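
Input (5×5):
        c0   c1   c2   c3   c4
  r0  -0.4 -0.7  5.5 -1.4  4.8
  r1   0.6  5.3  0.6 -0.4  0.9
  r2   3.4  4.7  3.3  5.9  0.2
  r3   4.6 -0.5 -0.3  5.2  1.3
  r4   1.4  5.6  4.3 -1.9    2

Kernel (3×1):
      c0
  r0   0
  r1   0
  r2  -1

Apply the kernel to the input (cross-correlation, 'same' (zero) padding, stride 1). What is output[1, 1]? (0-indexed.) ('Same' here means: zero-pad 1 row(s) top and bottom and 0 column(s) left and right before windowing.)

-4.7

The receptive field on the zero-padded input at this output position is [-0.7 / 5.3 / 4.7]. Elementwise product with the kernel and sum: 4.7·-1.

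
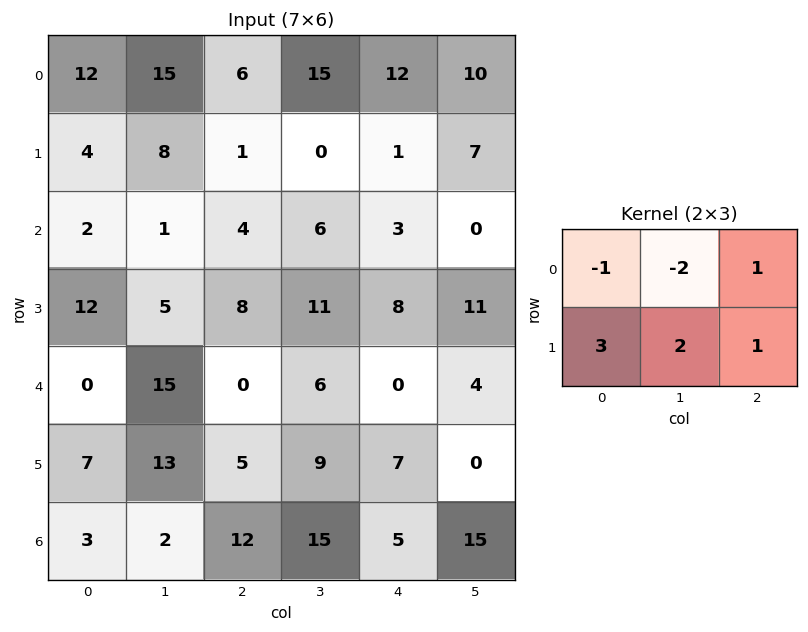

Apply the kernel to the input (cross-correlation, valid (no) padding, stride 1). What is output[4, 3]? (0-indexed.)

39

The receptive field on the input at this output position is [6 0 4 / 9 7 0]. Elementwise product with the kernel and sum: 6·-1 + 0·-2 + 4·1 + 9·3 + 7·2 + 0·1.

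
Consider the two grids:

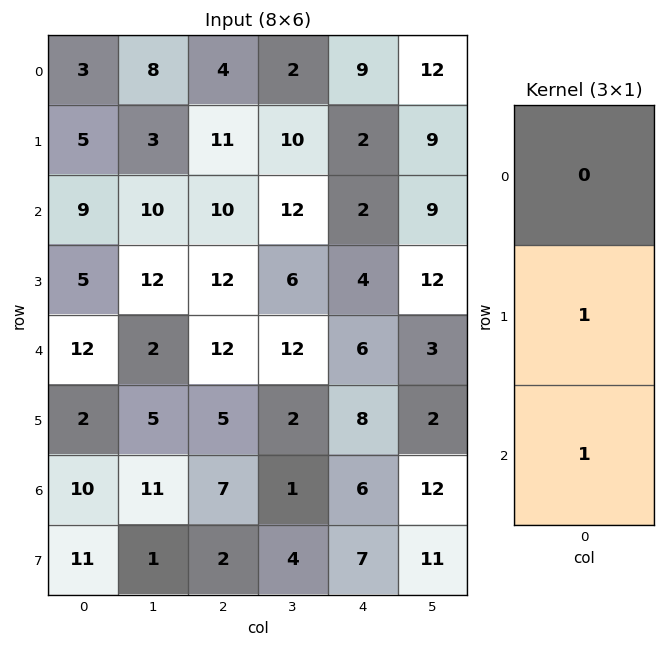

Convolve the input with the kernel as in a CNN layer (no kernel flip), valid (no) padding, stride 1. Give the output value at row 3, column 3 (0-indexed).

The receptive field on the input at this output position is [6 / 12 / 2]. Elementwise product with the kernel and sum: 12·1 + 2·1.

14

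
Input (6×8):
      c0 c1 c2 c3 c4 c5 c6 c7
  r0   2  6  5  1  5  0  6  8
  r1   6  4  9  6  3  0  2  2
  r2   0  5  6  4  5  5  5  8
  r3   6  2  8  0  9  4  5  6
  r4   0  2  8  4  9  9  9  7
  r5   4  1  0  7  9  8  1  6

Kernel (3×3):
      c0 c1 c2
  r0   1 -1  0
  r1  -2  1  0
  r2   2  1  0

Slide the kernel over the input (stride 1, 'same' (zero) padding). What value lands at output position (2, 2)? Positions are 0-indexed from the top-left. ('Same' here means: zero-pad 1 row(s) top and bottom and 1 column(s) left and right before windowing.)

3

The receptive field on the zero-padded input at this output position is [4 9 6 / 5 6 4 / 2 8 0]. Elementwise product with the kernel and sum: 4·1 + 9·-1 + 5·-2 + 6·1 + 2·2 + 8·1.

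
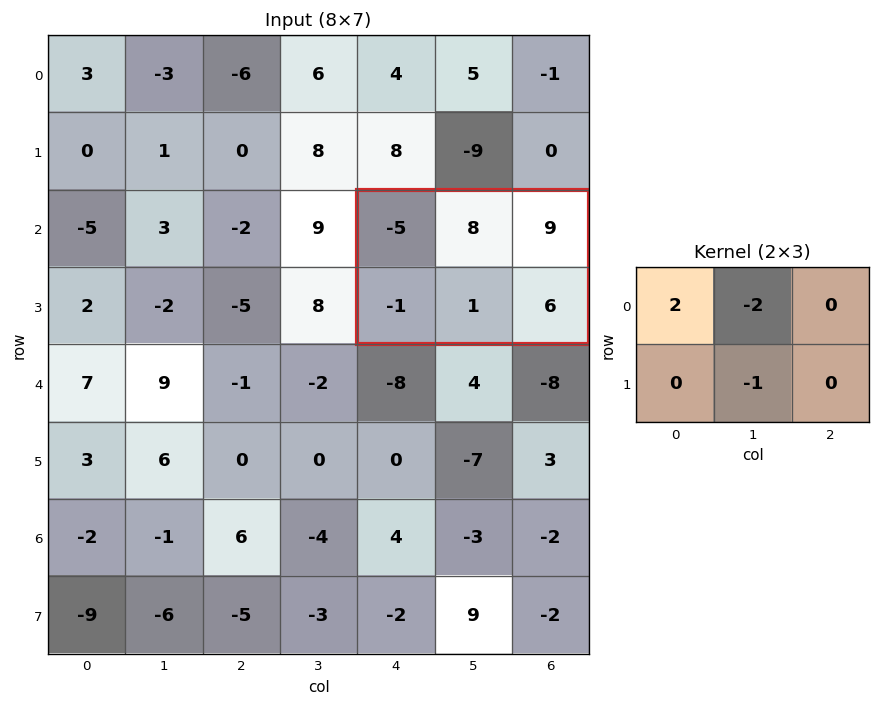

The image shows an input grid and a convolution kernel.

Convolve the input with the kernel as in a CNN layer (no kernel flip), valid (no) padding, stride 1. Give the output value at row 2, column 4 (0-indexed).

-27

The receptive field on the input at this output position is [-5 8 9 / -1 1 6]. Elementwise product with the kernel and sum: -5·2 + 8·-2 + 1·-1.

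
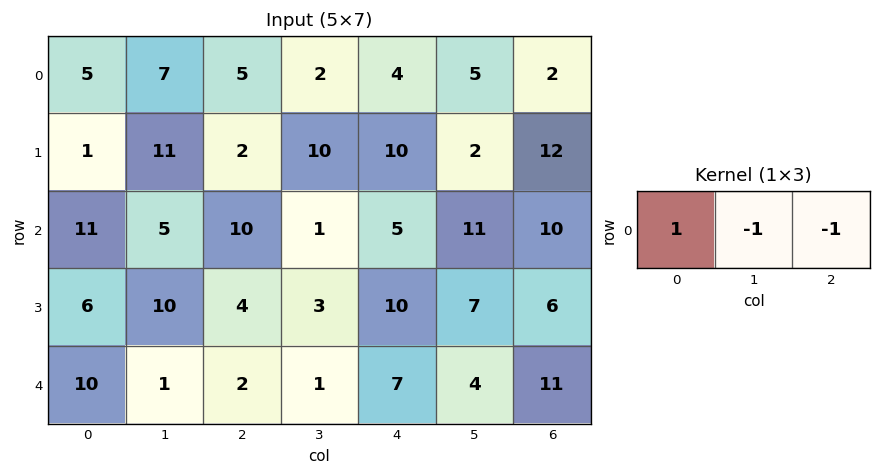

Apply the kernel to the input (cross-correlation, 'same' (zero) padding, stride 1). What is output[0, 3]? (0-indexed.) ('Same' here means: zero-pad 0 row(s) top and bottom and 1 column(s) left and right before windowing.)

The receptive field on the zero-padded input at this output position is [5 2 4]. Elementwise product with the kernel and sum: 5·1 + 2·-1 + 4·-1.

-1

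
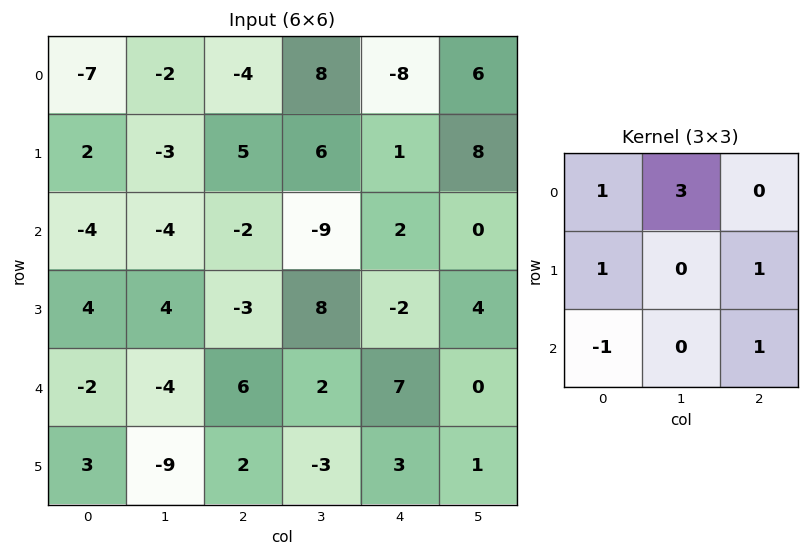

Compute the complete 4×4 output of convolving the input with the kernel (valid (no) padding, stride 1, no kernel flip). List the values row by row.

Output[0,0]: The receptive field on the input at this output position is [-7 -2 -4 / 2 -3 5 / -4 -4 -2]. Elementwise product with the kernel and sum: -7·1 + -2·3 + 2·1 + 5·1 + -4·-1 + -2·1.
Output[0,1]: The receptive field on the input at this output position is [-2 -4 8 / -3 5 6 / -4 -2 -9]. Elementwise product with the kernel and sum: -2·1 + -4·3 + -3·1 + 6·1 + -4·-1 + -9·1.

-4 -16 30 7
-20 3 24 -4
-7 8 -33 7
19 -1 35 8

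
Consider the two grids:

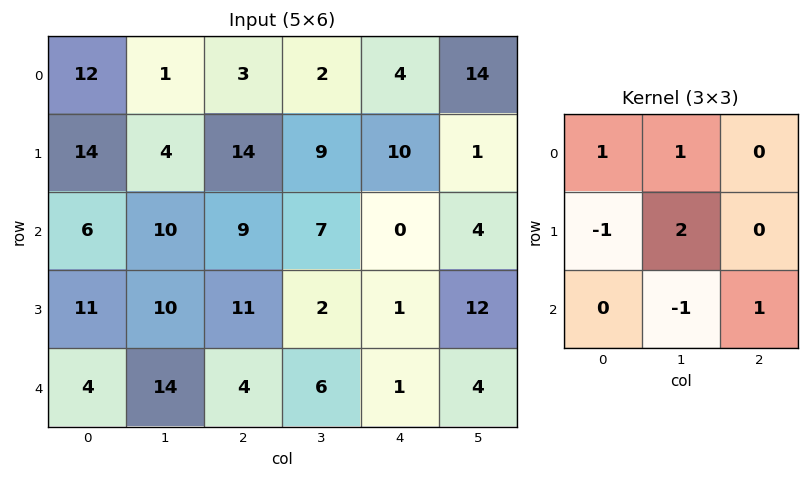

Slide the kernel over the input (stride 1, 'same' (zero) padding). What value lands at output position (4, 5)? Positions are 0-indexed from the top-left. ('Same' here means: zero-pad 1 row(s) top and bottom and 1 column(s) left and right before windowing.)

20

The receptive field on the zero-padded input at this output position is [1 12 0 / 1 4 0 / 0 0 0]. Elementwise product with the kernel and sum: 1·1 + 12·1 + 1·-1 + 4·2 + 0·-1 + 0·1.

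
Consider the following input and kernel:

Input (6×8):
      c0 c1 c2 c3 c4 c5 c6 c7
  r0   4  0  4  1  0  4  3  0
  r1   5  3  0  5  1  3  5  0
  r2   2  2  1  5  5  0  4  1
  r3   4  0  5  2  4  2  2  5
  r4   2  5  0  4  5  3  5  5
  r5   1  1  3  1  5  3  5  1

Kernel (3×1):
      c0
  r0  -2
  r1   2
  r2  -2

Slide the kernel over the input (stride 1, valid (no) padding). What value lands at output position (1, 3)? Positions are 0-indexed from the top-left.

-4

The receptive field on the input at this output position is [5 / 5 / 2]. Elementwise product with the kernel and sum: 5·-2 + 5·2 + 2·-2.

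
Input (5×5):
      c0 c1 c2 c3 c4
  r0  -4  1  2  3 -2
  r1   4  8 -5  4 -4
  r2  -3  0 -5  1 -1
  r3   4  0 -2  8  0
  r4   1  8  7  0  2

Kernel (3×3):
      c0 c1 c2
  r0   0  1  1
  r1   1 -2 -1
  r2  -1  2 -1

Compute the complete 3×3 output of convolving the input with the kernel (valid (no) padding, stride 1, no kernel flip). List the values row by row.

4 8 0
3 -4 12
9 -2 -27

Output[0,0]: The receptive field on the input at this output position is [-4 1 2 / 4 8 -5 / -3 0 -5]. Elementwise product with the kernel and sum: 1·1 + 2·1 + 4·1 + 8·-2 + -5·-1 + -3·-1 + 0·2 + -5·-1.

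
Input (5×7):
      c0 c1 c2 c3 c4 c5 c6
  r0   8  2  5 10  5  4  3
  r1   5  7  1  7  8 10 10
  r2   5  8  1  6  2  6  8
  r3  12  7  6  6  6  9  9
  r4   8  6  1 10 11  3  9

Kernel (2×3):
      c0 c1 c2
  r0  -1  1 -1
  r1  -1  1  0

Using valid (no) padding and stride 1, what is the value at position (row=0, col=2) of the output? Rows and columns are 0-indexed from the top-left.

6

The receptive field on the input at this output position is [5 10 5 / 1 7 8]. Elementwise product with the kernel and sum: 5·-1 + 10·1 + 5·-1 + 1·-1 + 7·1.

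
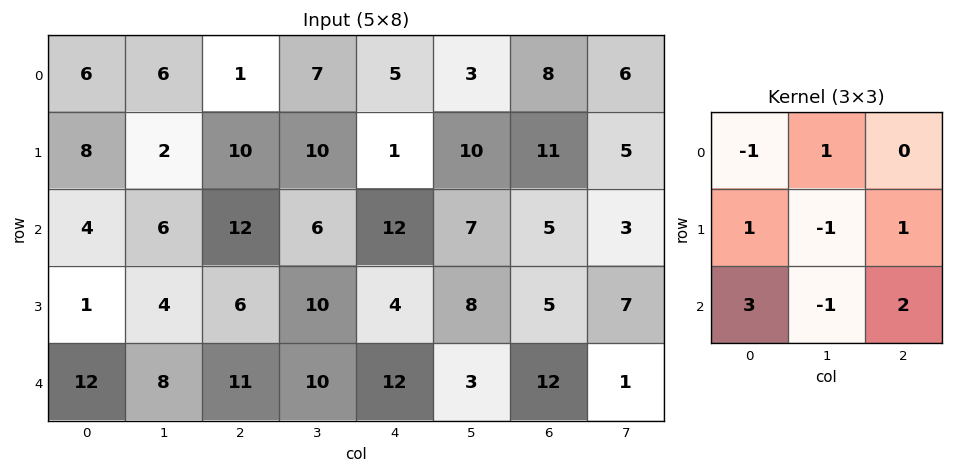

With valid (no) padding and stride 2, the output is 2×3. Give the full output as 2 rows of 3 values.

46 61 39
55 41 53

Output[0,0]: The receptive field on the input at this output position is [6 6 1 / 8 2 10 / 4 6 12]. Elementwise product with the kernel and sum: 6·-1 + 6·1 + 8·1 + 2·-1 + 10·1 + 4·3 + 6·-1 + 12·2.
Output[0,1]: The receptive field on the input at this output position is [1 7 5 / 10 10 1 / 12 6 12]. Elementwise product with the kernel and sum: 1·-1 + 7·1 + 10·1 + 10·-1 + 1·1 + 12·3 + 6·-1 + 12·2.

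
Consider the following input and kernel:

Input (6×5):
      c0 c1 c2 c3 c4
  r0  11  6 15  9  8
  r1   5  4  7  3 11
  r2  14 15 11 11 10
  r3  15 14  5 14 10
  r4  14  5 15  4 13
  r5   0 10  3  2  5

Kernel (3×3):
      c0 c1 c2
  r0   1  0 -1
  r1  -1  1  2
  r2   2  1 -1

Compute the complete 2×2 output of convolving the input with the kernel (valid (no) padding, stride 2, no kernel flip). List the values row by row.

41 48
30 51

Output[0,0]: The receptive field on the input at this output position is [11 6 15 / 5 4 7 / 14 15 11]. Elementwise product with the kernel and sum: 11·1 + 15·-1 + 5·-1 + 4·1 + 7·2 + 14·2 + 15·1 + 11·-1.
Output[0,1]: The receptive field on the input at this output position is [15 9 8 / 7 3 11 / 11 11 10]. Elementwise product with the kernel and sum: 15·1 + 8·-1 + 7·-1 + 3·1 + 11·2 + 11·2 + 11·1 + 10·-1.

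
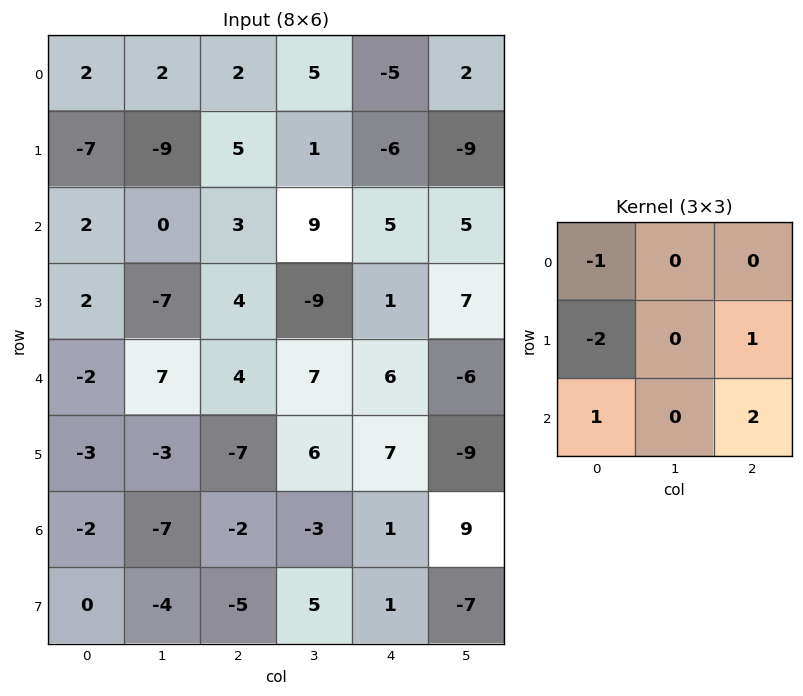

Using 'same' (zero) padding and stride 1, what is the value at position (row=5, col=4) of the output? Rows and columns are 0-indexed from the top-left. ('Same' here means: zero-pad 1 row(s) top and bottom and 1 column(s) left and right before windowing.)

The receptive field on the zero-padded input at this output position is [7 6 -6 / 6 7 -9 / -3 1 9]. Elementwise product with the kernel and sum: 7·-1 + 6·-2 + -9·1 + -3·1 + 9·2.

-13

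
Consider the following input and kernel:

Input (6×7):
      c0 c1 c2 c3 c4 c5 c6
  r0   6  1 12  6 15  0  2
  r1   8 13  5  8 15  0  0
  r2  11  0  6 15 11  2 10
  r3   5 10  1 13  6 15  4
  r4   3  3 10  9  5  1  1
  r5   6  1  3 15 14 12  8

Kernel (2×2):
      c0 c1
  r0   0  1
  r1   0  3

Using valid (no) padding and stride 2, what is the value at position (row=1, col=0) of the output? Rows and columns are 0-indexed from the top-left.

30

The receptive field on the input at this output position is [11 0 / 5 10]. Elementwise product with the kernel and sum: 0·1 + 10·3.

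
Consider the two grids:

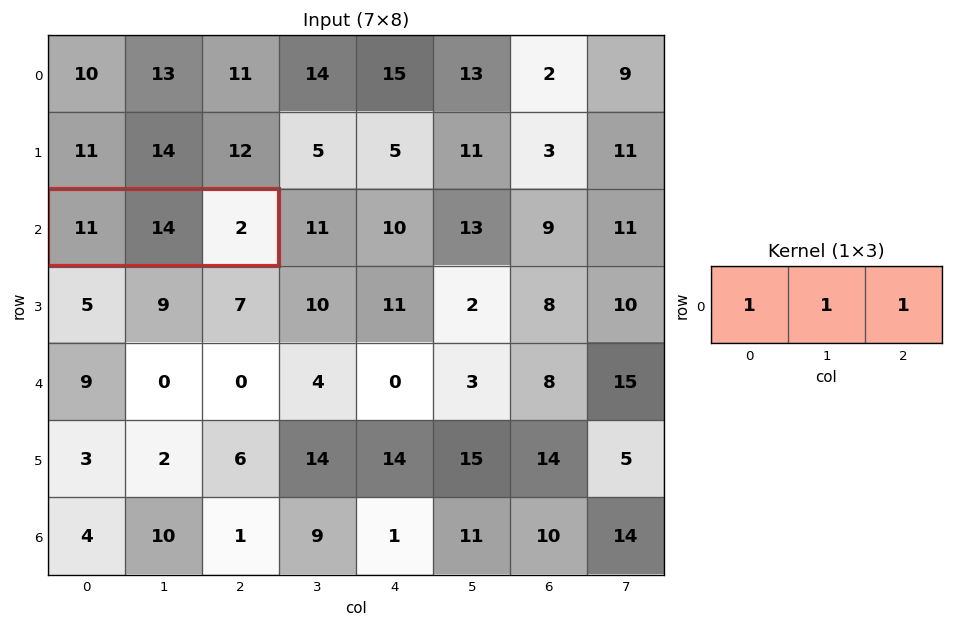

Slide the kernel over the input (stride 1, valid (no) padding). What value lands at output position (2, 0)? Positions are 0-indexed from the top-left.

27

The receptive field on the input at this output position is [11 14 2]. Elementwise product with the kernel and sum: 11·1 + 14·1 + 2·1.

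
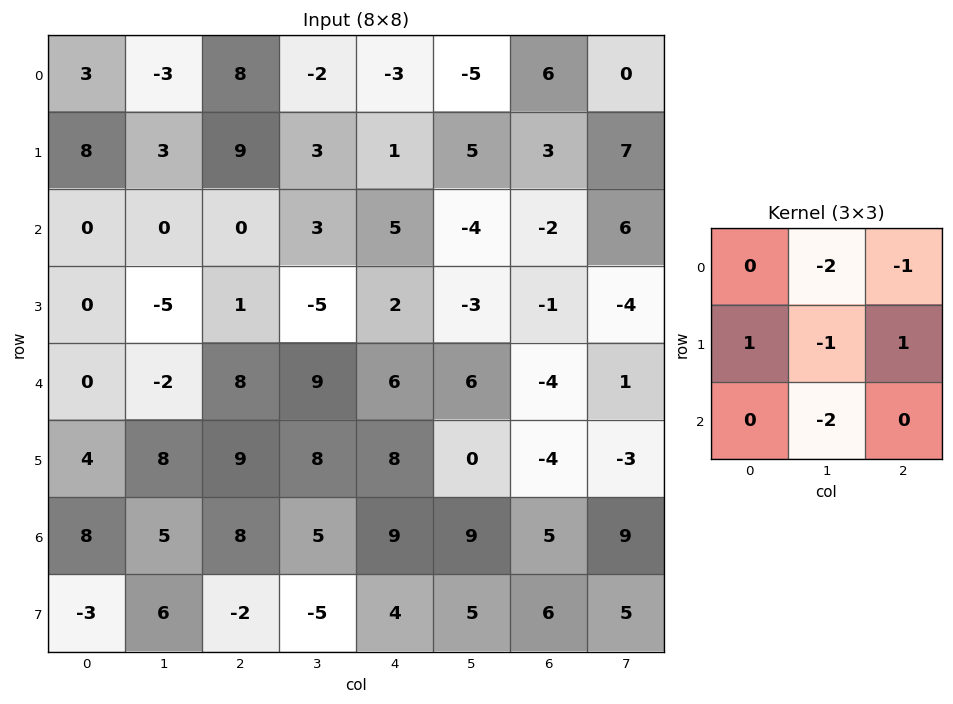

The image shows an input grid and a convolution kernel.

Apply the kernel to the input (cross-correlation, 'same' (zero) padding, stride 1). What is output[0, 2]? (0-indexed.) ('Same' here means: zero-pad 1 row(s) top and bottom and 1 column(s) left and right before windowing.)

-31

The receptive field on the zero-padded input at this output position is [0 0 0 / -3 8 -2 / 3 9 3]. Elementwise product with the kernel and sum: 0·-2 + 0·-1 + -3·1 + 8·-1 + -2·1 + 9·-2.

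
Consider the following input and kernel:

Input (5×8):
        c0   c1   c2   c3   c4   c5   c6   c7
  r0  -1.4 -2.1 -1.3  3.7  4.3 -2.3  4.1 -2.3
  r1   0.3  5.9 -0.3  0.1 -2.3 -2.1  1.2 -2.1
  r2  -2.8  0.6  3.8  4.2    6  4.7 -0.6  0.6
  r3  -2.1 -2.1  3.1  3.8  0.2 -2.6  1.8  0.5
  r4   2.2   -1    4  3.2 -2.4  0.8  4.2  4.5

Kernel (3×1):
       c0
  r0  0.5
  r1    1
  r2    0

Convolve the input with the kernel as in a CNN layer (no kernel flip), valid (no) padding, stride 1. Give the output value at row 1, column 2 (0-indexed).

3.65

The receptive field on the input at this output position is [-0.3 / 3.8 / 3.1]. Elementwise product with the kernel and sum: -0.3·0.5 + 3.8·1.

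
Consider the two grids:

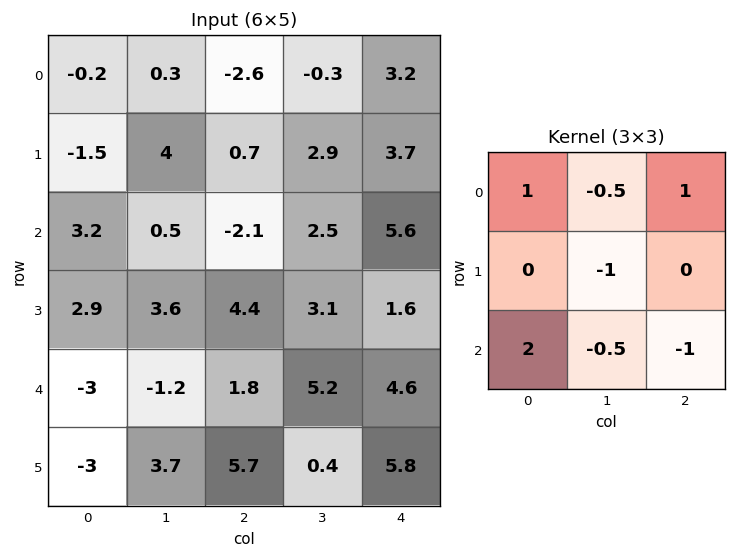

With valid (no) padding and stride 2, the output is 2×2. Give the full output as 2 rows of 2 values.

Output[0,0]: The receptive field on the input at this output position is [-0.2 0.3 -2.6 / -1.5 4 0.7 / 3.2 0.5 -2.1]. Elementwise product with the kernel and sum: -0.2·1 + 0.3·-0.5 + -2.6·1 + 4·-1 + 3.2·2 + 0.5·-0.5 + -2.1·-1.
Output[0,1]: The receptive field on the input at this output position is [-2.6 -0.3 3.2 / 0.7 2.9 3.7 / -2.1 2.5 5.6]. Elementwise product with the kernel and sum: -2.6·1 + -0.3·-0.5 + 3.2·1 + 2.9·-1 + -2.1·2 + 2.5·-0.5 + 5.6·-1.

1.3 -13.2
-9.95 -4.45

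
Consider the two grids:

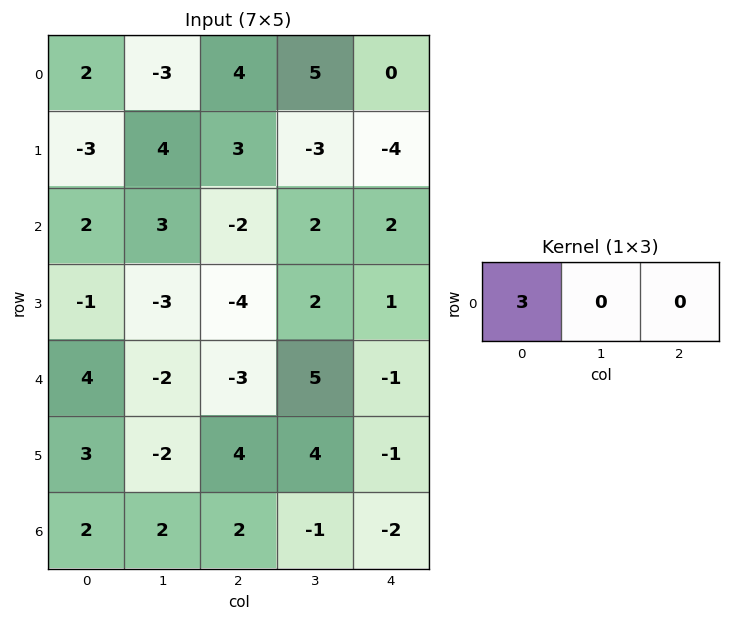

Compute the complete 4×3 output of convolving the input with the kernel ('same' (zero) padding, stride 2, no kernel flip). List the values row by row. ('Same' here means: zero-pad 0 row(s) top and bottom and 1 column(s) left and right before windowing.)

0 -9 15
0 9 6
0 -6 15
0 6 -3

Output[0,0]: The receptive field on the zero-padded input at this output position is [0 2 -3]. Elementwise product with the kernel and sum: 0·3.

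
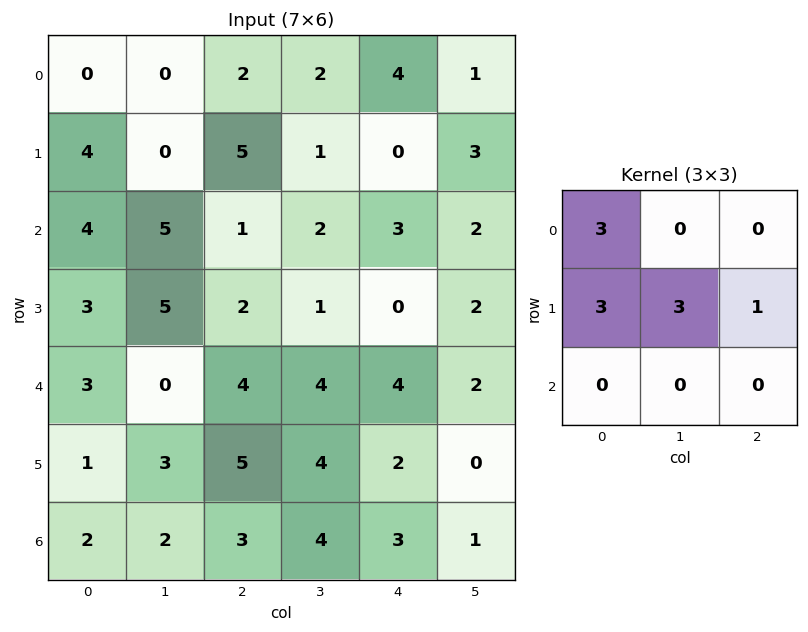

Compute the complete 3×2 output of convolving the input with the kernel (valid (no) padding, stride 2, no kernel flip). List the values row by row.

17 24
38 12
26 41

Output[0,0]: The receptive field on the input at this output position is [0 0 2 / 4 0 5 / 4 5 1]. Elementwise product with the kernel and sum: 0·3 + 4·3 + 0·3 + 5·1.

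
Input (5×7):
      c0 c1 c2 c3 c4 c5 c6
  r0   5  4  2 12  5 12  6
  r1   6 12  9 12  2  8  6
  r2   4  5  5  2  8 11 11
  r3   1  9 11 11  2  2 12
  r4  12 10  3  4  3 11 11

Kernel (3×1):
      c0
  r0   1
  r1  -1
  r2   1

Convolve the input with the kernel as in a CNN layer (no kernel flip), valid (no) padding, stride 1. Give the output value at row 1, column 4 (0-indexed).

-4

The receptive field on the input at this output position is [2 / 8 / 2]. Elementwise product with the kernel and sum: 2·1 + 8·-1 + 2·1.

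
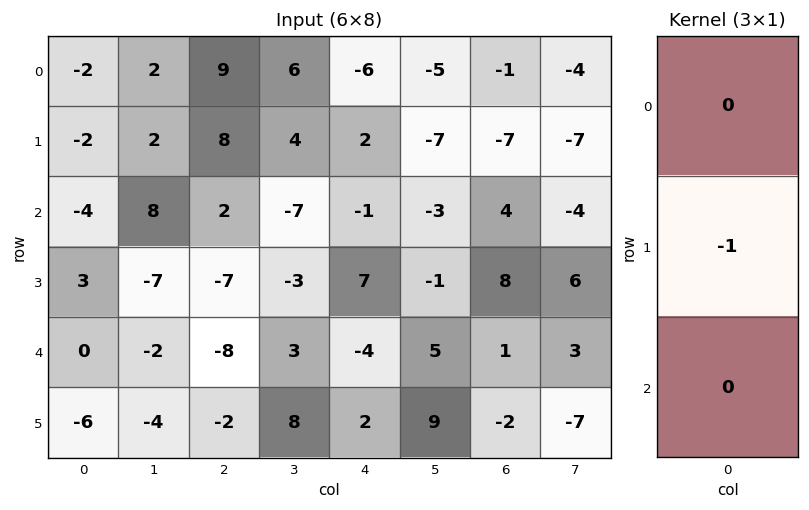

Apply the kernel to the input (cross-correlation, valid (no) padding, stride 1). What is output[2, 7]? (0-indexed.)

The receptive field on the input at this output position is [-4 / 6 / 3]. Elementwise product with the kernel and sum: 6·-1.

-6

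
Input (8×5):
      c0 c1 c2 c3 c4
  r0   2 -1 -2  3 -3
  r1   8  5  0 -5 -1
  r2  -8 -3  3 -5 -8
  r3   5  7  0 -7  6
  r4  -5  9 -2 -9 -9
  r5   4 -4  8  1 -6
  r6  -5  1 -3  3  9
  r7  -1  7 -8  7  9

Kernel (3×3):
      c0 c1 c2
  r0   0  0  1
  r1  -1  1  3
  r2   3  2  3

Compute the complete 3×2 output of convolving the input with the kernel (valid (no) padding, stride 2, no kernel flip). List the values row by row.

Output[0,0]: The receptive field on the input at this output position is [2 -1 -2 / 8 5 0 / -8 -3 3]. Elementwise product with the kernel and sum: -2·1 + 8·-1 + 5·1 + 0·3 + -8·3 + -3·2 + 3·3.
Output[0,1]: The receptive field on the input at this output position is [-2 3 -3 / 0 -5 -1 / 3 -5 -8]. Elementwise product with the kernel and sum: -3·1 + 0·-1 + -5·1 + -1·3 + 3·3 + -5·2 + -8·3.

-26 -36
2 -48
-8 -10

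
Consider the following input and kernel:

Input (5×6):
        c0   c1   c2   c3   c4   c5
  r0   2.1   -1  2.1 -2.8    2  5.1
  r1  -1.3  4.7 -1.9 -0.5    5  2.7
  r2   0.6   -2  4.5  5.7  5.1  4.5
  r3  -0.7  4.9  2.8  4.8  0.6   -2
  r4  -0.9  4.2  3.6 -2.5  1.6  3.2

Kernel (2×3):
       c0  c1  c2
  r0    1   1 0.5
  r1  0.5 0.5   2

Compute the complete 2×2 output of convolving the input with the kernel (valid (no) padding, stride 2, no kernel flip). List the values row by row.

0.05 9.1
8.55 17.75

Output[0,0]: The receptive field on the input at this output position is [2.1 -1 2.1 / -1.3 4.7 -1.9]. Elementwise product with the kernel and sum: 2.1·1 + -1·1 + 2.1·0.5 + -1.3·0.5 + 4.7·0.5 + -1.9·2.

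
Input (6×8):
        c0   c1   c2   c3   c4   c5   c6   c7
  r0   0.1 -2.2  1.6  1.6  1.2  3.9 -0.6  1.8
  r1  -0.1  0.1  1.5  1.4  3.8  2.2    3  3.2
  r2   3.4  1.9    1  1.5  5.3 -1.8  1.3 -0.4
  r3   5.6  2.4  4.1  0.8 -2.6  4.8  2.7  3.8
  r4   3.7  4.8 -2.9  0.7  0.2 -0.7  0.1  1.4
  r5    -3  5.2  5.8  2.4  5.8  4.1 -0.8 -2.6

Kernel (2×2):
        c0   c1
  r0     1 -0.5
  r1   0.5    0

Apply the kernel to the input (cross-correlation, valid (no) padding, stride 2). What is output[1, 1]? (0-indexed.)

The receptive field on the input at this output position is [1 1.5 / 4.1 0.8]. Elementwise product with the kernel and sum: 1·1 + 1.5·-0.5 + 4.1·0.5.

2.3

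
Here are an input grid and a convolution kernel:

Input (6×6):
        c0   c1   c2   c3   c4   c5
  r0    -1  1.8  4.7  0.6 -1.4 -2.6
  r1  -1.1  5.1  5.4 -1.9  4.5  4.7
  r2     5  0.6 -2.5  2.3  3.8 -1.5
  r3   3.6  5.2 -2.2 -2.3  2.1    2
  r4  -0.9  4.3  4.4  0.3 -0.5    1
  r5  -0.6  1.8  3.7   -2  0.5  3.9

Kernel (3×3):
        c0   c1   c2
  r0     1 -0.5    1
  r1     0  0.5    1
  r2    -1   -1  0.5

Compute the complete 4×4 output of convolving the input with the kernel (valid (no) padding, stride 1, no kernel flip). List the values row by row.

3.9 3.9 8.65 -1.2
-10.35 -2.6 21.35 2.15
1.4 -7.8 -3.85 2.65
6 0 -0.75 2.85

Output[0,0]: The receptive field on the input at this output position is [-1 1.8 4.7 / -1.1 5.1 5.4 / 5 0.6 -2.5]. Elementwise product with the kernel and sum: -1·1 + 1.8·-0.5 + 4.7·1 + 5.1·0.5 + 5.4·1 + 5·-1 + 0.6·-1 + -2.5·0.5.
Output[0,1]: The receptive field on the input at this output position is [1.8 4.7 0.6 / 5.1 5.4 -1.9 / 0.6 -2.5 2.3]. Elementwise product with the kernel and sum: 1.8·1 + 4.7·-0.5 + 0.6·1 + 5.4·0.5 + -1.9·1 + 0.6·-1 + -2.5·-1 + 2.3·0.5.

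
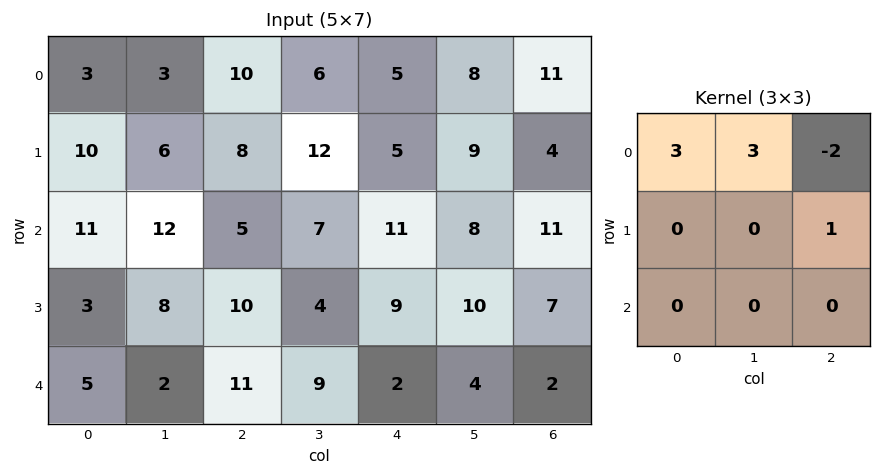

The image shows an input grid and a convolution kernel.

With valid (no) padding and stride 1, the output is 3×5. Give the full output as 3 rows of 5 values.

Output[0,0]: The receptive field on the input at this output position is [3 3 10 / 10 6 8 / 11 12 5]. Elementwise product with the kernel and sum: 3·3 + 3·3 + 10·-2 + 8·1.
Output[0,1]: The receptive field on the input at this output position is [3 10 6 / 6 8 12 / 12 5 7]. Elementwise product with the kernel and sum: 3·3 + 10·3 + 6·-2 + 12·1.

6 39 43 26 21
37 25 61 41 45
69 41 23 48 42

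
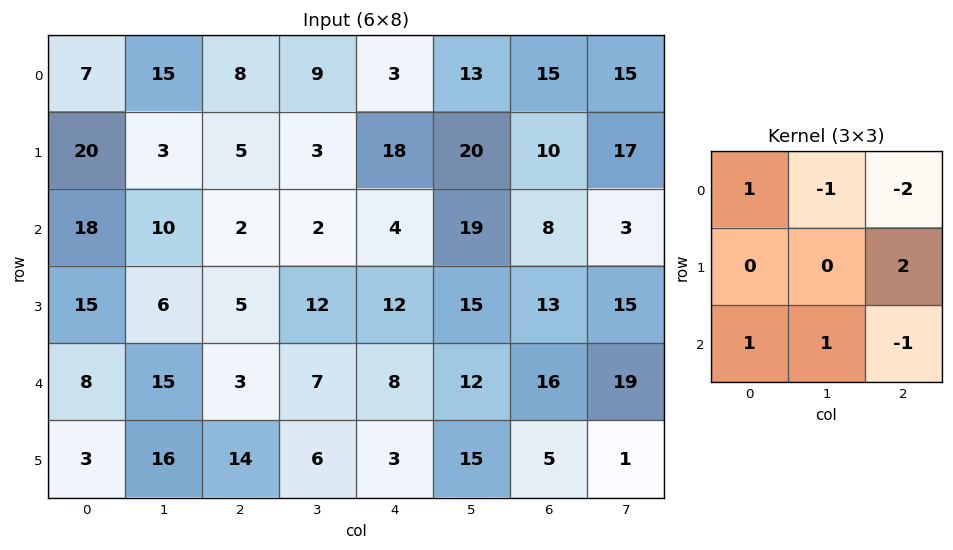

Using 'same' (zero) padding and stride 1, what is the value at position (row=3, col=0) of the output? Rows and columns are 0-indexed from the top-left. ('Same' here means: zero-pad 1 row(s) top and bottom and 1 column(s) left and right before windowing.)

-33

The receptive field on the zero-padded input at this output position is [0 18 10 / 0 15 6 / 0 8 15]. Elementwise product with the kernel and sum: 0·1 + 18·-1 + 10·-2 + 6·2 + 0·1 + 8·1 + 15·-1.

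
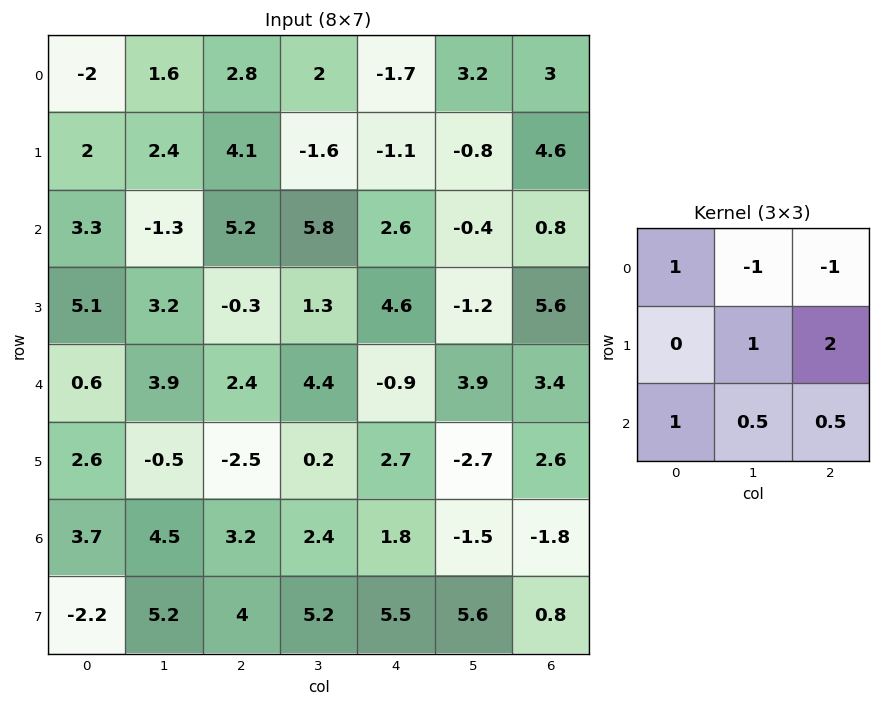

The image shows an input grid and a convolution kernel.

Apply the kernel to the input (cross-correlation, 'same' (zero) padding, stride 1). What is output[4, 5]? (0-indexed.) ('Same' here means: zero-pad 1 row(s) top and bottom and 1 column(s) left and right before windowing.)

The receptive field on the zero-padded input at this output position is [4.6 -1.2 5.6 / -0.9 3.9 3.4 / 2.7 -2.7 2.6]. Elementwise product with the kernel and sum: 4.6·1 + -1.2·-1 + 5.6·-1 + 3.9·1 + 3.4·2 + 2.7·1 + -2.7·0.5 + 2.6·0.5.

13.55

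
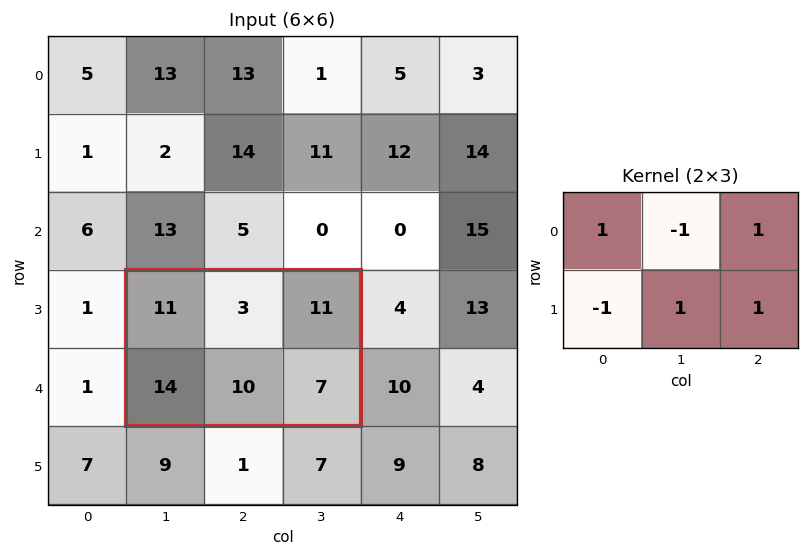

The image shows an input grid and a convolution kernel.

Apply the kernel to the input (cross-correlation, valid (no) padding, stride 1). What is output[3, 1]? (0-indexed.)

22

The receptive field on the input at this output position is [11 3 11 / 14 10 7]. Elementwise product with the kernel and sum: 11·1 + 3·-1 + 11·1 + 14·-1 + 10·1 + 7·1.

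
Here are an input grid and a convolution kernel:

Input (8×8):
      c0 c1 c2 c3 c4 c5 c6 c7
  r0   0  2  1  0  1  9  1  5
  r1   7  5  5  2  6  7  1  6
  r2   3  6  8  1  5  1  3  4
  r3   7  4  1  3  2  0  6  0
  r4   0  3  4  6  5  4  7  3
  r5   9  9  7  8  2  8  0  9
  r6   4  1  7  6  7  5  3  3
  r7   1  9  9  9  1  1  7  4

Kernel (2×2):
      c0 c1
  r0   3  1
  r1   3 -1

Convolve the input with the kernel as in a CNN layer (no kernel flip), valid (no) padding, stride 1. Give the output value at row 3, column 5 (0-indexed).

The receptive field on the input at this output position is [0 6 / 4 7]. Elementwise product with the kernel and sum: 0·3 + 6·1 + 4·3 + 7·-1.

11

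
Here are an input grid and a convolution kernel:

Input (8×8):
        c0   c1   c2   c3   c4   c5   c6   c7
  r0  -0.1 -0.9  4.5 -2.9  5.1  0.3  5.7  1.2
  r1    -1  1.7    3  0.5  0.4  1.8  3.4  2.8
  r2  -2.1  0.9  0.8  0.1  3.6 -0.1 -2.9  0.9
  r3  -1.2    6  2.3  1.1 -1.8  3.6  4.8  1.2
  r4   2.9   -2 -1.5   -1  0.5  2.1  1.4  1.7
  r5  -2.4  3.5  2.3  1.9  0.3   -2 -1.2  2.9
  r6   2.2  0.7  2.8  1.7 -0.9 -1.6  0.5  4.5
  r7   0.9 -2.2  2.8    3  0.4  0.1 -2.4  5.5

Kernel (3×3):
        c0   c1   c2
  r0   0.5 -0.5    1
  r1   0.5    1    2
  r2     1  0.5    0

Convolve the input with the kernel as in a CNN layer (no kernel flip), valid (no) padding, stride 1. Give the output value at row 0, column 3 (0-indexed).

The receptive field on the input at this output position is [-2.9 5.1 0.3 / 0.5 0.4 1.8 / 0.1 3.6 -0.1]. Elementwise product with the kernel and sum: -2.9·0.5 + 5.1·-0.5 + 0.3·1 + 0.5·0.5 + 0.4·1 + 1.8·2 + 0.1·1 + 3.6·0.5.

2.45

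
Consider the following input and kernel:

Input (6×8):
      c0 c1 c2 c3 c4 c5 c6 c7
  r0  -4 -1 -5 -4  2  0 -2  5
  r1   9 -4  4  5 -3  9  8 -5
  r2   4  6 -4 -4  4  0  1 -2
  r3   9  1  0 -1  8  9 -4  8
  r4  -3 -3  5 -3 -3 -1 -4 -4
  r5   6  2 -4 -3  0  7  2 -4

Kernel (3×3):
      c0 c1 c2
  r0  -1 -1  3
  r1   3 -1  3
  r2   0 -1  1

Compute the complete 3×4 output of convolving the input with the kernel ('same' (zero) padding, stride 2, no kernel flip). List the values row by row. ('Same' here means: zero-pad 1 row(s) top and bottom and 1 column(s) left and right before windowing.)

-12 -9 -2 4
-15 24 10 -27
-16 -26 18 2

Output[0,0]: The receptive field on the zero-padded input at this output position is [0 0 0 / 0 -4 -1 / 0 9 -4]. Elementwise product with the kernel and sum: 0·-1 + 0·-1 + 0·3 + 0·3 + -4·-1 + -1·3 + 9·-1 + -4·1.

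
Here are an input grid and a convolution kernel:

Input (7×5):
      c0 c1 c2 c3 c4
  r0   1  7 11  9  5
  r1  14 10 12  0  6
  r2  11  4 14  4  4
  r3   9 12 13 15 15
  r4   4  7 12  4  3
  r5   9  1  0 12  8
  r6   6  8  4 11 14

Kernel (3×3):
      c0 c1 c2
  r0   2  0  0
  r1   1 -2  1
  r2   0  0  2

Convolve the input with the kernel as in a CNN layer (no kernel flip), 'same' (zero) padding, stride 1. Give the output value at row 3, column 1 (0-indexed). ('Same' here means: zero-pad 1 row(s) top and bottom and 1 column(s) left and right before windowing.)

The receptive field on the zero-padded input at this output position is [11 4 14 / 9 12 13 / 4 7 12]. Elementwise product with the kernel and sum: 11·2 + 9·1 + 12·-2 + 13·1 + 12·2.

44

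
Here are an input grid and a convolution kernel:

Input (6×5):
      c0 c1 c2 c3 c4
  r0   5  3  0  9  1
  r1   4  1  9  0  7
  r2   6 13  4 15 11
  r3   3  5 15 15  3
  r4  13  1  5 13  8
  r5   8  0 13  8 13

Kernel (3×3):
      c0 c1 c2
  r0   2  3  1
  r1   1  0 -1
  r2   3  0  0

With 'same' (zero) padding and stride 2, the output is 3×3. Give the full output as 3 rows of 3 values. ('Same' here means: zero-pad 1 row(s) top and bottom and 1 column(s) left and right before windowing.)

Output[0,0]: The receptive field on the zero-padded input at this output position is [0 0 0 / 0 5 3 / 0 4 1]. Elementwise product with the kernel and sum: 0·2 + 0·3 + 0·1 + 0·1 + 3·-1 + 0·3.
Output[0,1]: The receptive field on the zero-padded input at this output position is [0 0 0 / 3 0 9 / 1 9 0]. Elementwise product with the kernel and sum: 0·2 + 0·3 + 0·1 + 3·1 + 9·-1 + 1·3.

-3 -3 9
0 42 81
13 58 76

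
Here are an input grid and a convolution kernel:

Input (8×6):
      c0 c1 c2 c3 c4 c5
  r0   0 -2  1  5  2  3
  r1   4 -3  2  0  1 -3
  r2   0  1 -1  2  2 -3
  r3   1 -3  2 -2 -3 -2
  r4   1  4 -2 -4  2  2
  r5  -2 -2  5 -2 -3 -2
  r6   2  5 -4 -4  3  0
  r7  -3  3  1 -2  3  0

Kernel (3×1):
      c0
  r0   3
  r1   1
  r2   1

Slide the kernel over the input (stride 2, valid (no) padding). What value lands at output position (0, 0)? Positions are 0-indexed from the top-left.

The receptive field on the input at this output position is [0 / 4 / 0]. Elementwise product with the kernel and sum: 0·3 + 4·1 + 0·1.

4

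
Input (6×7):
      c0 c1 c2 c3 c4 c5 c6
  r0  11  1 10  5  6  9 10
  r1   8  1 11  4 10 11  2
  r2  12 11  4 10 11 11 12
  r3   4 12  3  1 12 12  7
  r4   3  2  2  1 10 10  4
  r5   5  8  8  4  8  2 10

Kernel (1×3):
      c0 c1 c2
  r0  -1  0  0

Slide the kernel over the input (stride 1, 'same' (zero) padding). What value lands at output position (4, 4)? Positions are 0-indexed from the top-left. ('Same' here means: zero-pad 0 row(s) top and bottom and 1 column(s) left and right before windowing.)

-1

The receptive field on the zero-padded input at this output position is [1 10 10]. Elementwise product with the kernel and sum: 1·-1.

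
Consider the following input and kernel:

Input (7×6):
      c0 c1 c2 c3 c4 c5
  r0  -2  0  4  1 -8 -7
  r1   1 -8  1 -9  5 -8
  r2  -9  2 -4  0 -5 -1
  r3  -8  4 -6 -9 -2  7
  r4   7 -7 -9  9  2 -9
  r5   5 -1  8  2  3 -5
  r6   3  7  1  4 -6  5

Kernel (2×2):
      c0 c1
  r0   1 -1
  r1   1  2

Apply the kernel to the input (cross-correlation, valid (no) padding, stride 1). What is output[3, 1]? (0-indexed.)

-15

The receptive field on the input at this output position is [4 -6 / -7 -9]. Elementwise product with the kernel and sum: 4·1 + -6·-1 + -7·1 + -9·2.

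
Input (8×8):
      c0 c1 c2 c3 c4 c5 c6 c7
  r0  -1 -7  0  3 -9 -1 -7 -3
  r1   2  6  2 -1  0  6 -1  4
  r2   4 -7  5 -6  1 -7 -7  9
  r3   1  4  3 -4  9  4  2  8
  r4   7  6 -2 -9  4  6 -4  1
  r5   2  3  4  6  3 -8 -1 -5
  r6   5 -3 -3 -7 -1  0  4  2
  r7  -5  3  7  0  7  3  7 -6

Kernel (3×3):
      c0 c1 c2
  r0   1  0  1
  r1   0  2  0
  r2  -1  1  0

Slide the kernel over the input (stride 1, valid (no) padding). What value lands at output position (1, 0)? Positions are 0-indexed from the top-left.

The receptive field on the input at this output position is [2 6 2 / 4 -7 5 / 1 4 3]. Elementwise product with the kernel and sum: 2·1 + 2·1 + -7·2 + 1·-1 + 4·1.

-7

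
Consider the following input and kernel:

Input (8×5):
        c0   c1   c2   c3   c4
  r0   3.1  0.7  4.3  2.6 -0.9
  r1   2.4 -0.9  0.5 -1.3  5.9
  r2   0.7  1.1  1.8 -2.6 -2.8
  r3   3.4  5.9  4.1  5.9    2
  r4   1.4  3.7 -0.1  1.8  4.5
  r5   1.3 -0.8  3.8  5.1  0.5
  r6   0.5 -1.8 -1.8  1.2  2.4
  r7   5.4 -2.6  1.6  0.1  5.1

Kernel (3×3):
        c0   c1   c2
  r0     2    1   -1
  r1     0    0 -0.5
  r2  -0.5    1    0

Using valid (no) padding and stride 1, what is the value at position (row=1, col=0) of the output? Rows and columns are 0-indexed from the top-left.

6.7

The receptive field on the input at this output position is [2.4 -0.9 0.5 / 0.7 1.1 1.8 / 3.4 5.9 4.1]. Elementwise product with the kernel and sum: 2.4·2 + -0.9·1 + 0.5·-1 + 1.8·-0.5 + 3.4·-0.5 + 5.9·1.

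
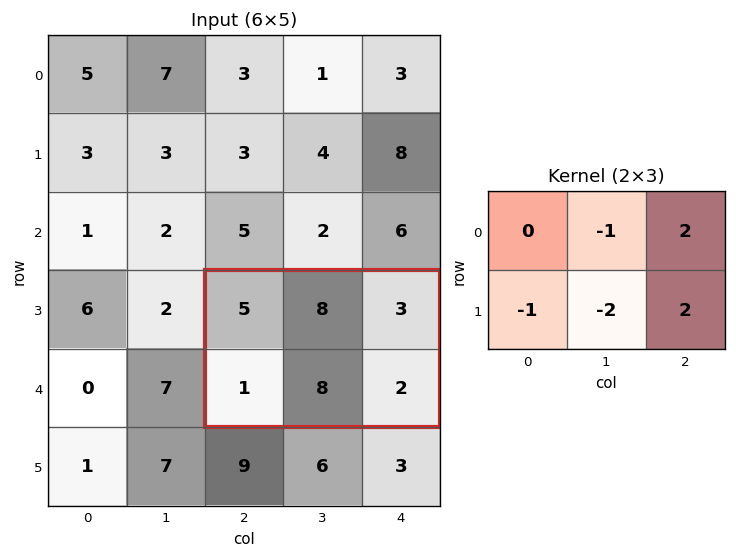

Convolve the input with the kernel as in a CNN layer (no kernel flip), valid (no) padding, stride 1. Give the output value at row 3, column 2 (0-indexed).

-15

The receptive field on the input at this output position is [5 8 3 / 1 8 2]. Elementwise product with the kernel and sum: 8·-1 + 3·2 + 1·-1 + 8·-2 + 2·2.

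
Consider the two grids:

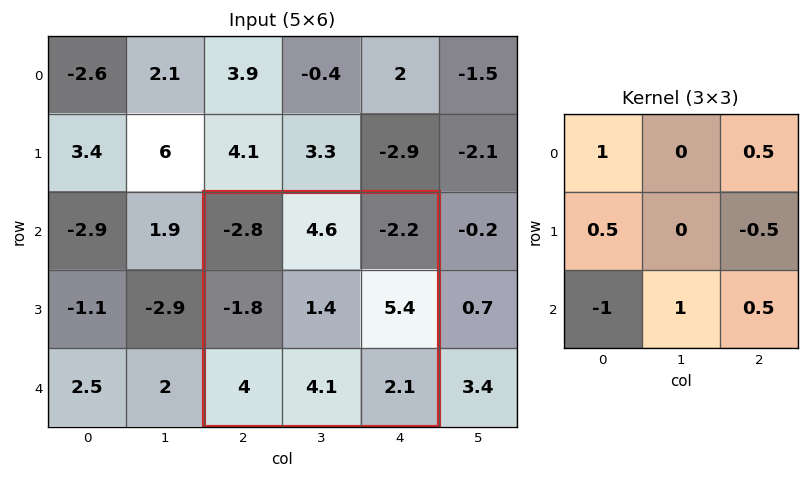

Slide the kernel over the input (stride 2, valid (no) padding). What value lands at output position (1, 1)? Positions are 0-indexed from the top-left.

-6.35

The receptive field on the input at this output position is [-2.8 4.6 -2.2 / -1.8 1.4 5.4 / 4 4.1 2.1]. Elementwise product with the kernel and sum: -2.8·1 + -2.2·0.5 + -1.8·0.5 + 5.4·-0.5 + 4·-1 + 4.1·1 + 2.1·0.5.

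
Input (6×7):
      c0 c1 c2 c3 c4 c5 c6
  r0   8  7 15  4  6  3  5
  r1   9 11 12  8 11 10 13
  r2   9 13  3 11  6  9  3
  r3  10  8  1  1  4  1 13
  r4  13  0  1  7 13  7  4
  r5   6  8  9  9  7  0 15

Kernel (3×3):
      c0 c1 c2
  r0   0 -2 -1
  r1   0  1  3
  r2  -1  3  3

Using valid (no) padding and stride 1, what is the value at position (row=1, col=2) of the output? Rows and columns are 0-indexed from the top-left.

The receptive field on the input at this output position is [12 8 11 / 3 11 6 / 1 1 4]. Elementwise product with the kernel and sum: 8·-2 + 11·-1 + 11·1 + 6·3 + 1·-1 + 1·3 + 4·3.

16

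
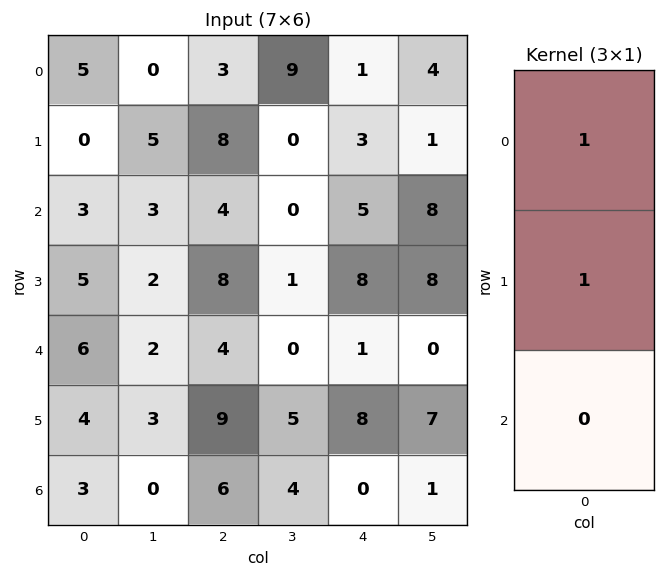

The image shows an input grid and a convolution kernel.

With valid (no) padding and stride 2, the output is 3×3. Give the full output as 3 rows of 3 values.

Output[0,0]: The receptive field on the input at this output position is [5 / 0 / 3]. Elementwise product with the kernel and sum: 5·1 + 0·1.

5 11 4
8 12 13
10 13 9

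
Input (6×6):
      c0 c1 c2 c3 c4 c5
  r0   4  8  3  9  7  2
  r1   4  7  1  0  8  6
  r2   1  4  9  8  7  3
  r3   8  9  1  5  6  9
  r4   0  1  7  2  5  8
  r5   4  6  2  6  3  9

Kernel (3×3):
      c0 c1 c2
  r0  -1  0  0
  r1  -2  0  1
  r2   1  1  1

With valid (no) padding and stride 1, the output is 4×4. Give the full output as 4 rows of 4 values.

Output[0,0]: The receptive field on the input at this output position is [4 8 3 / 4 7 1 / 1 4 9]. Elementwise product with the kernel and sum: 4·-1 + 4·-2 + 1·1 + 1·1 + 4·1 + 9·1.
Output[0,1]: The receptive field on the input at this output position is [8 3 9 / 7 1 0 / 4 9 8]. Elementwise product with the kernel and sum: 8·-1 + 7·-2 + 0·1 + 4·1 + 9·1 + 8·1.

3 -1 27 15
21 8 0 7
-8 -7 9 6
11 5 1 17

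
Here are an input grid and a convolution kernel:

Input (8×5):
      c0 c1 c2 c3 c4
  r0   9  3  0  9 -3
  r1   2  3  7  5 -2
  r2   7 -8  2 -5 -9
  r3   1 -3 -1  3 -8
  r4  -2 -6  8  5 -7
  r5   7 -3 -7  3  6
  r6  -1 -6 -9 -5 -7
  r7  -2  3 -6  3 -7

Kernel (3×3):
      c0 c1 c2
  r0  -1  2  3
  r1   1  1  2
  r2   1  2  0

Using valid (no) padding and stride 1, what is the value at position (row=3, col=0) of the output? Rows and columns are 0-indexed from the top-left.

The receptive field on the input at this output position is [1 -3 -1 / -2 -6 8 / 7 -3 -7]. Elementwise product with the kernel and sum: 1·-1 + -3·2 + -1·3 + -2·1 + -6·1 + 8·2 + 7·1 + -3·2.

-1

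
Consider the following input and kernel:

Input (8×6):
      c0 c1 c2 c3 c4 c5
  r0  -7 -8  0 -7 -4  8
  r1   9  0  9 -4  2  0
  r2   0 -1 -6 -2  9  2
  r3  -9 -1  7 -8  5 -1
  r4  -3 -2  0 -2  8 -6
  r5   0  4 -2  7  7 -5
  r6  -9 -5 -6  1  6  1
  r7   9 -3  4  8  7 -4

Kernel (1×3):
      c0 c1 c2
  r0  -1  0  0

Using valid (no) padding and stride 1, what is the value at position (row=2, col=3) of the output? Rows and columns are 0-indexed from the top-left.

The receptive field on the input at this output position is [-2 9 2]. Elementwise product with the kernel and sum: -2·-1.

2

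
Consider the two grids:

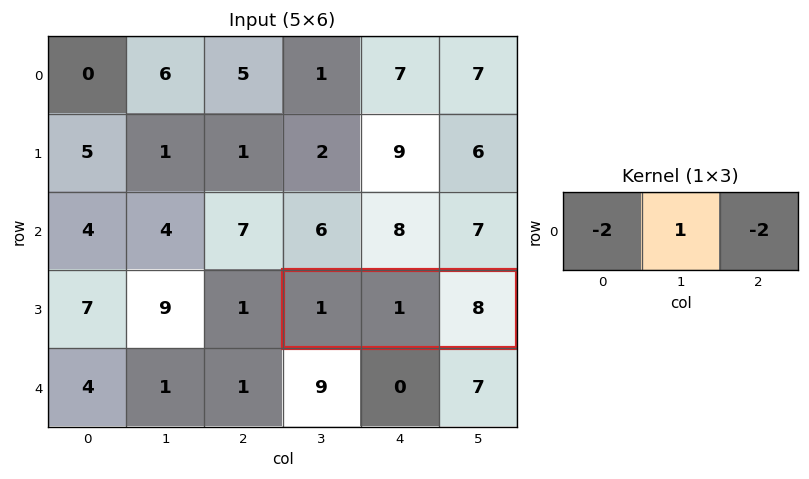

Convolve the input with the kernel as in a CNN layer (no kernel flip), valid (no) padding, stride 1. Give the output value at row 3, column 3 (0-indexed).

The receptive field on the input at this output position is [1 1 8]. Elementwise product with the kernel and sum: 1·-2 + 1·1 + 8·-2.

-17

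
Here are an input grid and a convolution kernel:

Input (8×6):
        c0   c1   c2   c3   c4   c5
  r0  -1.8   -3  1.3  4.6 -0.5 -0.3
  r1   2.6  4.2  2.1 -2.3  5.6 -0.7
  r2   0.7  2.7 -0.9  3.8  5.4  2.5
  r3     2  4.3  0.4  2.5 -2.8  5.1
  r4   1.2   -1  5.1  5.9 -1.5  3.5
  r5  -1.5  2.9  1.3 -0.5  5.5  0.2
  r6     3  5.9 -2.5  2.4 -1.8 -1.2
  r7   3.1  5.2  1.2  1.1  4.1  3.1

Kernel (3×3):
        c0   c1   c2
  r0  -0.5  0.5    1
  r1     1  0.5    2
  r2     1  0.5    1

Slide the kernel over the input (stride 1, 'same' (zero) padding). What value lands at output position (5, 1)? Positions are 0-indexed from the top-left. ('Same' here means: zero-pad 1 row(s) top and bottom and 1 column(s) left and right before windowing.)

10

The receptive field on the zero-padded input at this output position is [1.2 -1 5.1 / -1.5 2.9 1.3 / 3 5.9 -2.5]. Elementwise product with the kernel and sum: 1.2·-0.5 + -1·0.5 + 5.1·1 + -1.5·1 + 2.9·0.5 + 1.3·2 + 3·1 + 5.9·0.5 + -2.5·1.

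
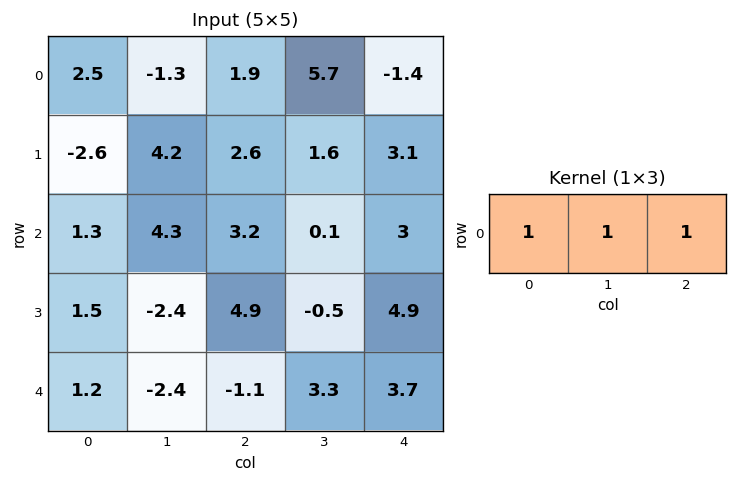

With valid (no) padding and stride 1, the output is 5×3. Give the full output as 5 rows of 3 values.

3.1 6.3 6.2
4.2 8.4 7.3
8.8 7.6 6.3
4 2 9.3
-2.3 -0.2 5.9

Output[0,0]: The receptive field on the input at this output position is [2.5 -1.3 1.9]. Elementwise product with the kernel and sum: 2.5·1 + -1.3·1 + 1.9·1.
Output[0,1]: The receptive field on the input at this output position is [-1.3 1.9 5.7]. Elementwise product with the kernel and sum: -1.3·1 + 1.9·1 + 5.7·1.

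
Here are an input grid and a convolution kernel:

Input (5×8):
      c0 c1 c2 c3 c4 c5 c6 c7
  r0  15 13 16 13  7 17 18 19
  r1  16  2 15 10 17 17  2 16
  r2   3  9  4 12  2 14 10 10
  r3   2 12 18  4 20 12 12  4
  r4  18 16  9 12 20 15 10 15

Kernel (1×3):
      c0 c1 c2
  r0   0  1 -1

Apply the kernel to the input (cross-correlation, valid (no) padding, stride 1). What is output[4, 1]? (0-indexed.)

-3

The receptive field on the input at this output position is [16 9 12]. Elementwise product with the kernel and sum: 9·1 + 12·-1.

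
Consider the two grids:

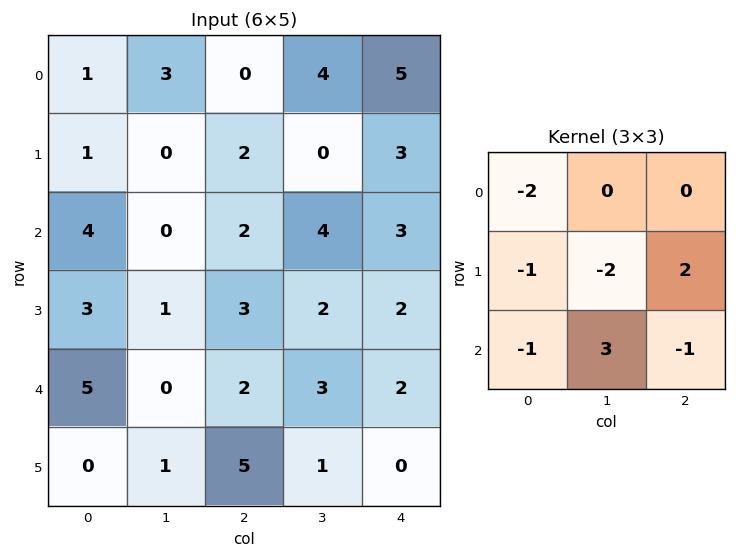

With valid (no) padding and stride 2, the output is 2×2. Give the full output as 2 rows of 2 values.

Output[0,0]: The receptive field on the input at this output position is [1 3 0 / 1 0 2 / 4 0 2]. Elementwise product with the kernel and sum: 1·-2 + 1·-1 + 0·-2 + 2·2 + 4·-1 + 0·3 + 2·-1.
Output[0,1]: The receptive field on the input at this output position is [0 4 5 / 2 0 3 / 2 4 3]. Elementwise product with the kernel and sum: 0·-2 + 2·-1 + 0·-2 + 3·2 + 2·-1 + 4·3 + 3·-1.

-5 11
-14 -2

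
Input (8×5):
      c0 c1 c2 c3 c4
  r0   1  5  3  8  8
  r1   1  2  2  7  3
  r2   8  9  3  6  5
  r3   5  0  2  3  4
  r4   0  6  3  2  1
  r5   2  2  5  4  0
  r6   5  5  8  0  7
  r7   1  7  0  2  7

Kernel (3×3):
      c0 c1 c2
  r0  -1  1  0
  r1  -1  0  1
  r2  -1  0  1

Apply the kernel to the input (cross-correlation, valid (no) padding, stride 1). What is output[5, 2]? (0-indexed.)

5

The receptive field on the input at this output position is [5 4 0 / 8 0 7 / 0 2 7]. Elementwise product with the kernel and sum: 5·-1 + 4·1 + 8·-1 + 7·1 + 0·-1 + 7·1.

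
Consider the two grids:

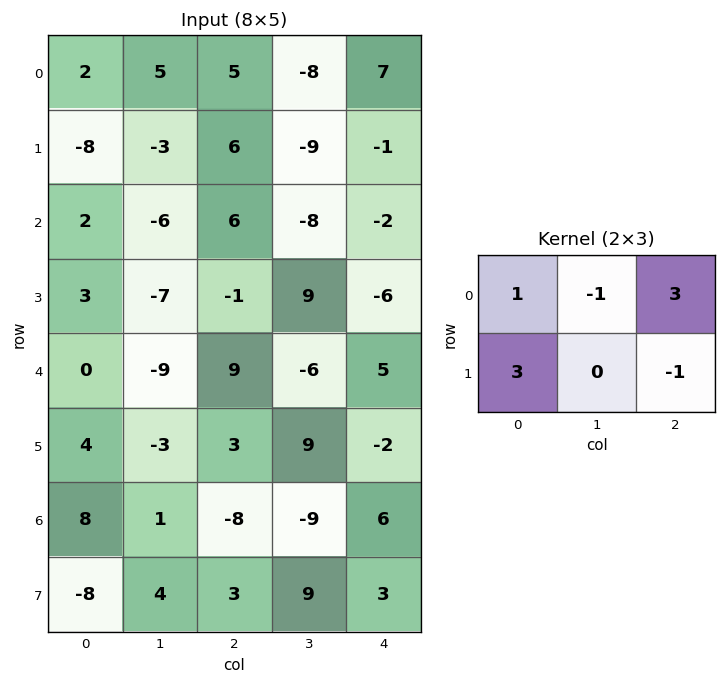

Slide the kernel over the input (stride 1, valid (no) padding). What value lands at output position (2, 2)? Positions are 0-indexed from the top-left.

11

The receptive field on the input at this output position is [6 -8 -2 / -1 9 -6]. Elementwise product with the kernel and sum: 6·1 + -8·-1 + -2·3 + -1·3 + -6·-1.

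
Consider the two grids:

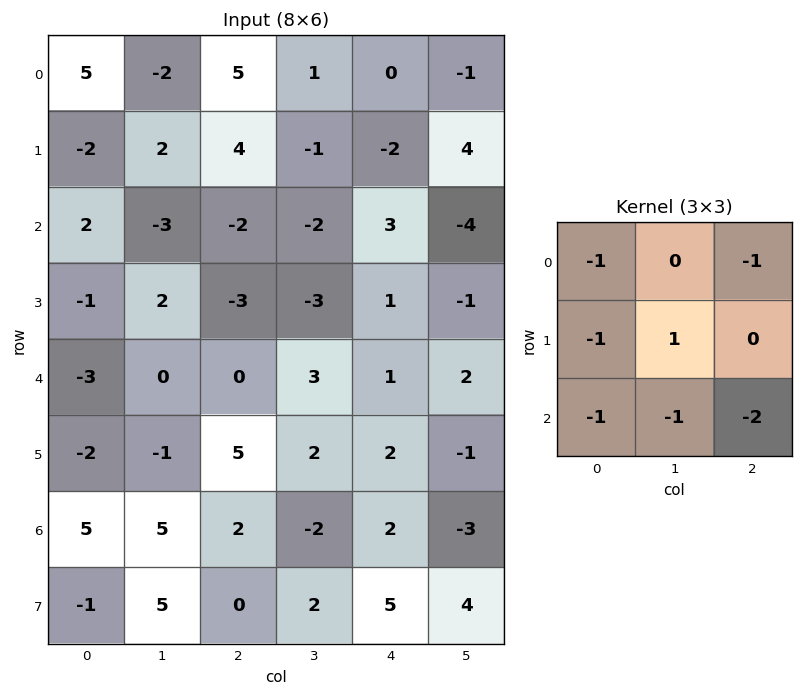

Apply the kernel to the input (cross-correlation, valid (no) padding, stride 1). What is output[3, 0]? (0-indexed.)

The receptive field on the input at this output position is [-1 2 -3 / -3 0 0 / -2 -1 5]. Elementwise product with the kernel and sum: -1·-1 + -3·-1 + -3·-1 + 0·1 + -2·-1 + -1·-1 + 5·-2.

0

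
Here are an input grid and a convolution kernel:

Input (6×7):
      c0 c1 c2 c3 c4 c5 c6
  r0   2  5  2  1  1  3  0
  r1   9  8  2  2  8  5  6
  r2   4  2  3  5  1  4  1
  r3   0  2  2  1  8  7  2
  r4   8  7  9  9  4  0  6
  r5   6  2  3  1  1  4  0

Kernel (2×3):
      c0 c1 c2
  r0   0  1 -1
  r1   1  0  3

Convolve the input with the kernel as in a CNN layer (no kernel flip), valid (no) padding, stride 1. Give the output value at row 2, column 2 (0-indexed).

The receptive field on the input at this output position is [3 5 1 / 2 1 8]. Elementwise product with the kernel and sum: 5·1 + 1·-1 + 2·1 + 8·3.

30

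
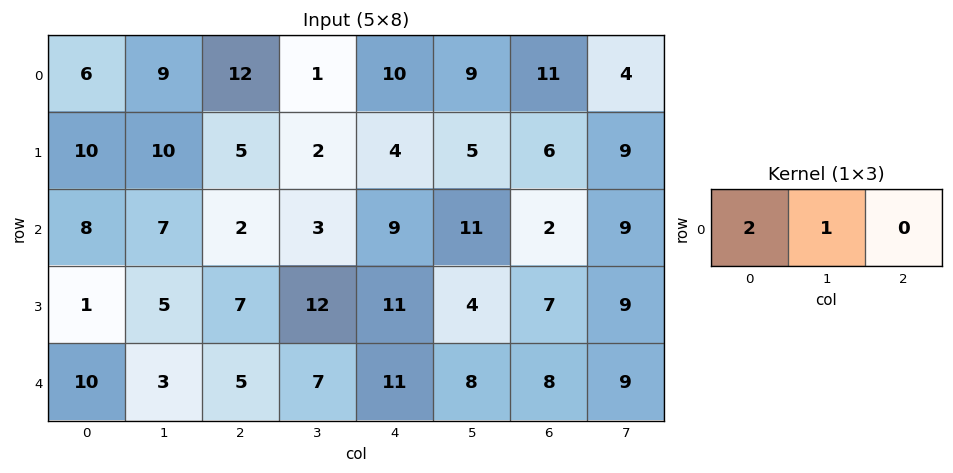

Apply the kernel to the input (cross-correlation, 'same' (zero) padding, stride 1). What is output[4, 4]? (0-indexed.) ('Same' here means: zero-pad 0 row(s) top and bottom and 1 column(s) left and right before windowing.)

The receptive field on the zero-padded input at this output position is [7 11 8]. Elementwise product with the kernel and sum: 7·2 + 11·1.

25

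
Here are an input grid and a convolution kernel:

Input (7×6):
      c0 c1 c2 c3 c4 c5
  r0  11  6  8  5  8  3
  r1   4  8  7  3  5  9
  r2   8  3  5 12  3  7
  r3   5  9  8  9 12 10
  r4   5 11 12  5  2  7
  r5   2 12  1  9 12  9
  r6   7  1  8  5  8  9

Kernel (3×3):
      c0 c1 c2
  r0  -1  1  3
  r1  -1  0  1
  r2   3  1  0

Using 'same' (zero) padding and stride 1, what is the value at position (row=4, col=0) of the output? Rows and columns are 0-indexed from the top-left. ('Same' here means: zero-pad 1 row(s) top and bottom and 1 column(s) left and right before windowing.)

45

The receptive field on the zero-padded input at this output position is [0 5 9 / 0 5 11 / 0 2 12]. Elementwise product with the kernel and sum: 0·-1 + 5·1 + 9·3 + 0·-1 + 11·1 + 0·3 + 2·1.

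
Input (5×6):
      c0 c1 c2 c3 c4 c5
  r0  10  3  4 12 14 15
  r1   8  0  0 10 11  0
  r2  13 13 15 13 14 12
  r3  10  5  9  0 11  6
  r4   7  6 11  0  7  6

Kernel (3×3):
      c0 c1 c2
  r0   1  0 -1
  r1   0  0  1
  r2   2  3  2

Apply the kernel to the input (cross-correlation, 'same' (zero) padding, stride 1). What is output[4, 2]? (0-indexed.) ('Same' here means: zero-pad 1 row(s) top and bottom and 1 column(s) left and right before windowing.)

5

The receptive field on the zero-padded input at this output position is [5 9 0 / 6 11 0 / 0 0 0]. Elementwise product with the kernel and sum: 5·1 + 0·-1 + 0·1 + 0·2 + 0·3 + 0·2.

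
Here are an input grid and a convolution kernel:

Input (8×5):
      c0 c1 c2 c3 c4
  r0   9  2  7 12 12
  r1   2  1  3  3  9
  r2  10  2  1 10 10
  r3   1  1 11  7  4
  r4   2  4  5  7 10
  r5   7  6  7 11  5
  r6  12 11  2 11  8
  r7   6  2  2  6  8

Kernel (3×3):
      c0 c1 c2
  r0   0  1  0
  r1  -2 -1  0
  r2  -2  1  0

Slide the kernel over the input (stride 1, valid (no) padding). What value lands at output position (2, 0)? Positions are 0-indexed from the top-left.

-1

The receptive field on the input at this output position is [10 2 1 / 1 1 11 / 2 4 5]. Elementwise product with the kernel and sum: 2·1 + 1·-2 + 1·-1 + 2·-2 + 4·1.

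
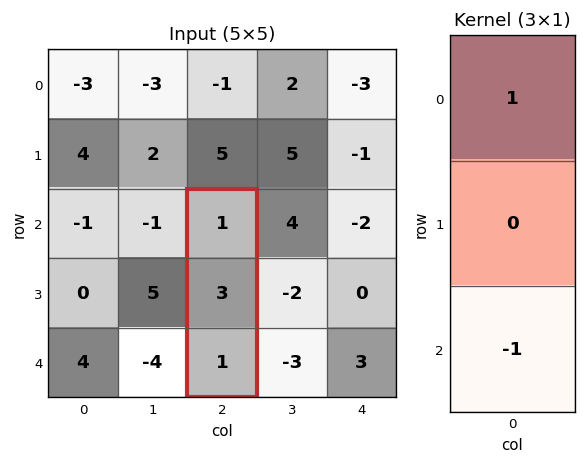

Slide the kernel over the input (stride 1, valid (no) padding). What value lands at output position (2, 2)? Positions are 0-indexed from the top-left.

The receptive field on the input at this output position is [1 / 3 / 1]. Elementwise product with the kernel and sum: 1·1 + 1·-1.

0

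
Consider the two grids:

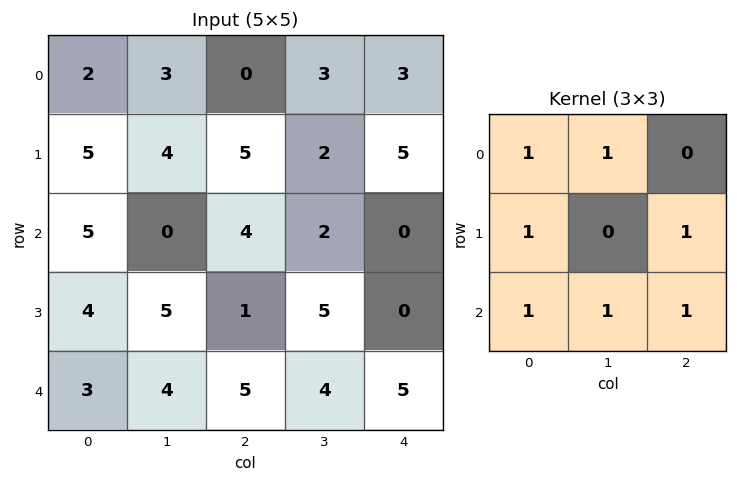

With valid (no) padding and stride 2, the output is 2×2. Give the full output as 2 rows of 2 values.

Output[0,0]: The receptive field on the input at this output position is [2 3 0 / 5 4 5 / 5 0 4]. Elementwise product with the kernel and sum: 2·1 + 3·1 + 5·1 + 5·1 + 5·1 + 0·1 + 4·1.
Output[0,1]: The receptive field on the input at this output position is [0 3 3 / 5 2 5 / 4 2 0]. Elementwise product with the kernel and sum: 0·1 + 3·1 + 5·1 + 5·1 + 4·1 + 2·1 + 0·1.

24 19
22 21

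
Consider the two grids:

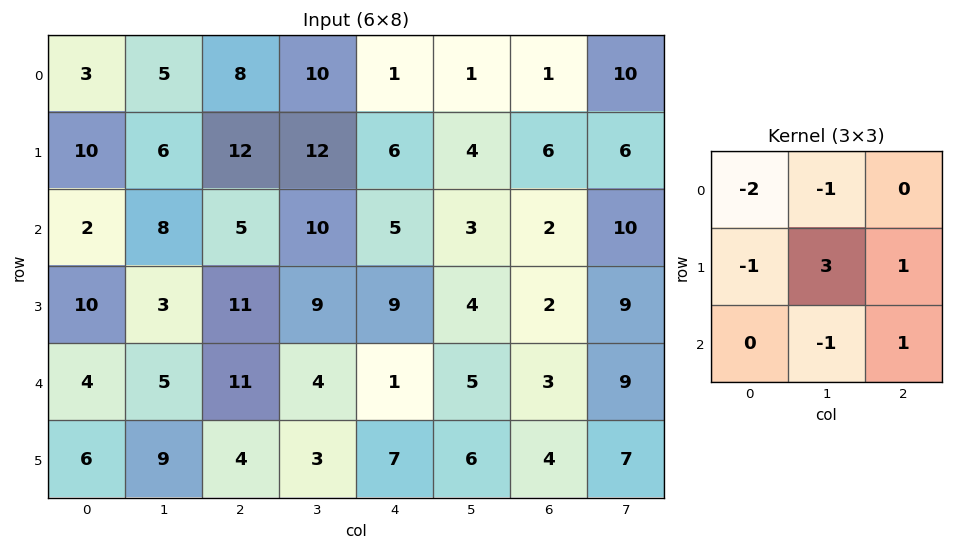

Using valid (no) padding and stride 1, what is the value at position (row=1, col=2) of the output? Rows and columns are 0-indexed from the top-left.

The receptive field on the input at this output position is [12 12 6 / 5 10 5 / 11 9 9]. Elementwise product with the kernel and sum: 12·-2 + 12·-1 + 5·-1 + 10·3 + 5·1 + 9·-1 + 9·1.

-6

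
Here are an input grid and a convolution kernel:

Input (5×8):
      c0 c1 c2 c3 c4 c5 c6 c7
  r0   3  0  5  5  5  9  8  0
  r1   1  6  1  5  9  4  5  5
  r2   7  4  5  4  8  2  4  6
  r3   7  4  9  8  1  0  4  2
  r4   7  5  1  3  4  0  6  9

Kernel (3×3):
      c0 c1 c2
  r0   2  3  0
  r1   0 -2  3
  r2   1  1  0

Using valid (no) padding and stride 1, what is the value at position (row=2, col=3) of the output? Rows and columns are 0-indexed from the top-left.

The receptive field on the input at this output position is [4 8 2 / 8 1 0 / 3 4 0]. Elementwise product with the kernel and sum: 4·2 + 8·3 + 1·-2 + 0·3 + 3·1 + 4·1.

37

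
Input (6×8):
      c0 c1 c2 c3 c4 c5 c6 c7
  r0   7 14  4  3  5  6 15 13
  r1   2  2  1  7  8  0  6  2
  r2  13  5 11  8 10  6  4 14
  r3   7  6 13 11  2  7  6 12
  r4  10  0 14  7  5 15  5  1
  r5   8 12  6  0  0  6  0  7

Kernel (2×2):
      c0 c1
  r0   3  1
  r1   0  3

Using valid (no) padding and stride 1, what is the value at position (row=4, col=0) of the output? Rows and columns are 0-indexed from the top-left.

The receptive field on the input at this output position is [10 0 / 8 12]. Elementwise product with the kernel and sum: 10·3 + 0·1 + 12·3.

66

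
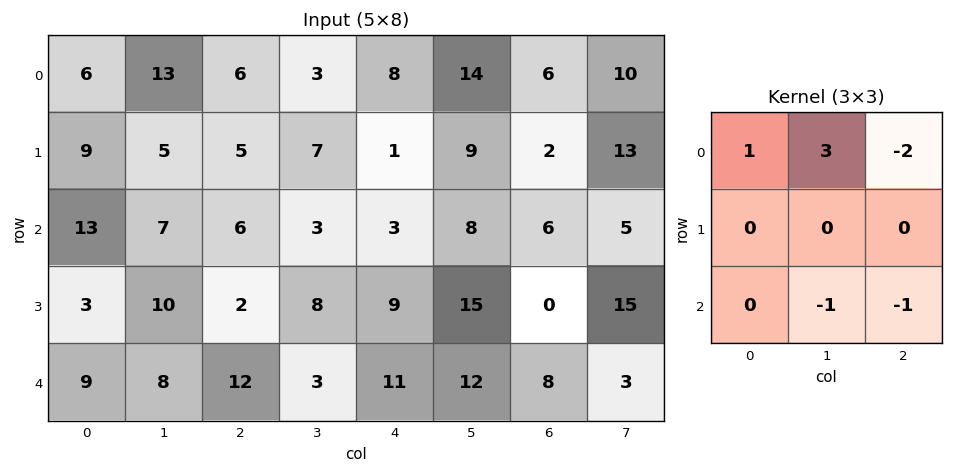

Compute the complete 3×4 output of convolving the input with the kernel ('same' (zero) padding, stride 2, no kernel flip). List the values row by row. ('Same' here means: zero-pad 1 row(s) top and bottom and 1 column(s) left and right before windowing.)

-14 -12 -10 -15
4 -4 -32 -26
-11 0 5 -15

Output[0,0]: The receptive field on the zero-padded input at this output position is [0 0 0 / 0 6 13 / 0 9 5]. Elementwise product with the kernel and sum: 0·1 + 0·3 + 0·-2 + 9·-1 + 5·-1.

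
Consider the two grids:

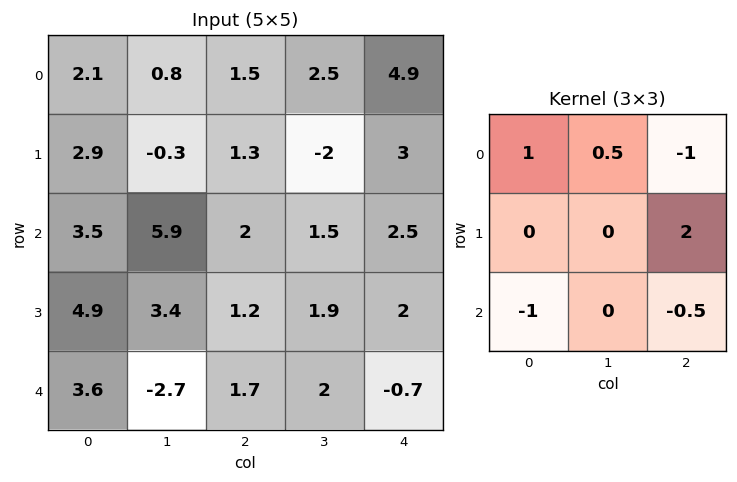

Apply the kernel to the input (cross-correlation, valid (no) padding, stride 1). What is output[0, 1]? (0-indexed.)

The receptive field on the input at this output position is [0.8 1.5 2.5 / -0.3 1.3 -2 / 5.9 2 1.5]. Elementwise product with the kernel and sum: 0.8·1 + 1.5·0.5 + 2.5·-1 + -2·2 + 5.9·-1 + 1.5·-0.5.

-11.6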